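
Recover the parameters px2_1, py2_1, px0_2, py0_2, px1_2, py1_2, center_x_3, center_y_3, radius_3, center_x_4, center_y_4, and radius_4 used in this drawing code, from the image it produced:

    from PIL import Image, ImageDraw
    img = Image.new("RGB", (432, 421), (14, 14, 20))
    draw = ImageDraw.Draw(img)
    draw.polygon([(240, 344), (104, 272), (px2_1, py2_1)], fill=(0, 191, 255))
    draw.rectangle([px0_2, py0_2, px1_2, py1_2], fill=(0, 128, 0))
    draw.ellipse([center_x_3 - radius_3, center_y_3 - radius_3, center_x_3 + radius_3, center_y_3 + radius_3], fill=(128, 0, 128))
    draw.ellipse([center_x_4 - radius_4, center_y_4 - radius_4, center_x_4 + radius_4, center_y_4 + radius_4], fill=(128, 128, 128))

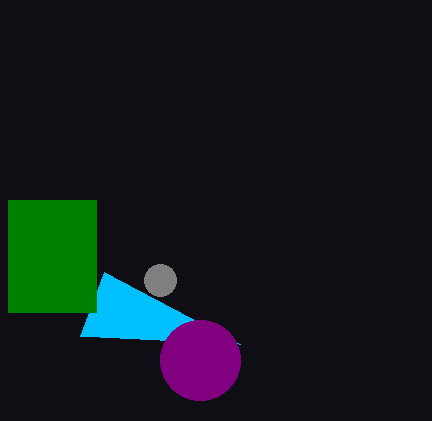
px2_1 = 80, py2_1 = 336, px0_2 = 8, py0_2 = 200, px1_2 = 96, py1_2 = 312, center_x_3 = 200, center_y_3 = 360, radius_3 = 40, center_x_4 = 160, center_y_4 = 280, radius_4 = 16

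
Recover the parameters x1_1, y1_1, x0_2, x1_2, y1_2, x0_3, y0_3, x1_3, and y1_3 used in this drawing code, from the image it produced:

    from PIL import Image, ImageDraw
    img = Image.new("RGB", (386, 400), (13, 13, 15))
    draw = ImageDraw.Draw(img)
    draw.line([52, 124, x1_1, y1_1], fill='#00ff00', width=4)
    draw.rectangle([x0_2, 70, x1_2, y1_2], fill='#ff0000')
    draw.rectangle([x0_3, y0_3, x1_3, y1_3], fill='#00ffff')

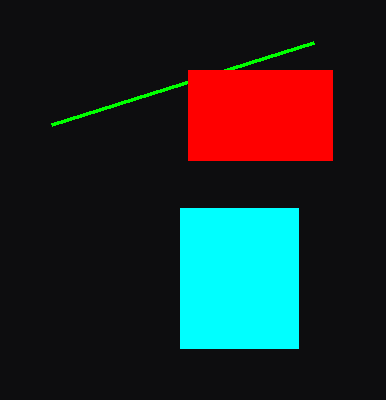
x1_1 = 314, y1_1 = 42, x0_2 = 188, x1_2 = 332, y1_2 = 160, x0_3 = 180, y0_3 = 208, x1_3 = 298, y1_3 = 348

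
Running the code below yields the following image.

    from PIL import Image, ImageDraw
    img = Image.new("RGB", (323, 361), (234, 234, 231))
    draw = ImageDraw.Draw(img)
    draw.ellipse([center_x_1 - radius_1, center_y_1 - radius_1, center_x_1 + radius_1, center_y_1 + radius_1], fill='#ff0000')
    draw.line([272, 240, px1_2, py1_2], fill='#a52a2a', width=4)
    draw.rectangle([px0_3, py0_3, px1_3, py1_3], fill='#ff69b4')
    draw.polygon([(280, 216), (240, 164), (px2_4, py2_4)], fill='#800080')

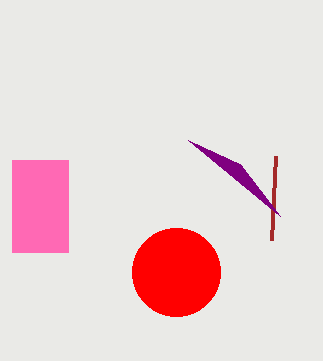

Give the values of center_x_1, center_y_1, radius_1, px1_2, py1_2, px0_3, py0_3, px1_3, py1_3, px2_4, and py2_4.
center_x_1 = 176
center_y_1 = 272
radius_1 = 44
px1_2 = 276
py1_2 = 156
px0_3 = 12
py0_3 = 160
px1_3 = 68
py1_3 = 252
px2_4 = 188
py2_4 = 140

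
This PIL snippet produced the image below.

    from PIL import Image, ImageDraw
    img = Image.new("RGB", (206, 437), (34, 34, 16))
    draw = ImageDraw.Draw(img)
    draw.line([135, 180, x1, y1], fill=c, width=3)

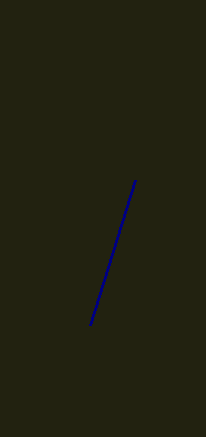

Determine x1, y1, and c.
x1 = 90; y1 = 325; c = 'navy'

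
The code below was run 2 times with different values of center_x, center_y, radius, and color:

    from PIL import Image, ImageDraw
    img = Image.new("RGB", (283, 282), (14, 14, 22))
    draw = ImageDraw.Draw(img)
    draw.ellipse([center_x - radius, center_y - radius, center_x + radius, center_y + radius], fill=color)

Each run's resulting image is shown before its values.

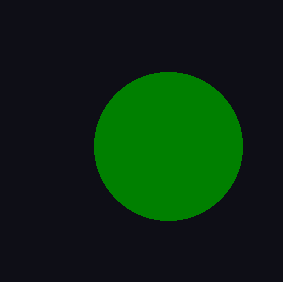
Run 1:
center_x = 168, center_y = 146, radius = 74, color = 'green'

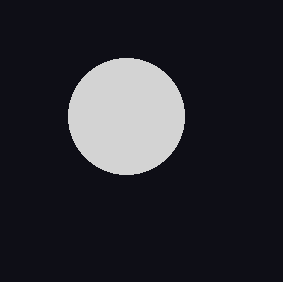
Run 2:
center_x = 126; center_y = 116; radius = 58; color = 'lightgray'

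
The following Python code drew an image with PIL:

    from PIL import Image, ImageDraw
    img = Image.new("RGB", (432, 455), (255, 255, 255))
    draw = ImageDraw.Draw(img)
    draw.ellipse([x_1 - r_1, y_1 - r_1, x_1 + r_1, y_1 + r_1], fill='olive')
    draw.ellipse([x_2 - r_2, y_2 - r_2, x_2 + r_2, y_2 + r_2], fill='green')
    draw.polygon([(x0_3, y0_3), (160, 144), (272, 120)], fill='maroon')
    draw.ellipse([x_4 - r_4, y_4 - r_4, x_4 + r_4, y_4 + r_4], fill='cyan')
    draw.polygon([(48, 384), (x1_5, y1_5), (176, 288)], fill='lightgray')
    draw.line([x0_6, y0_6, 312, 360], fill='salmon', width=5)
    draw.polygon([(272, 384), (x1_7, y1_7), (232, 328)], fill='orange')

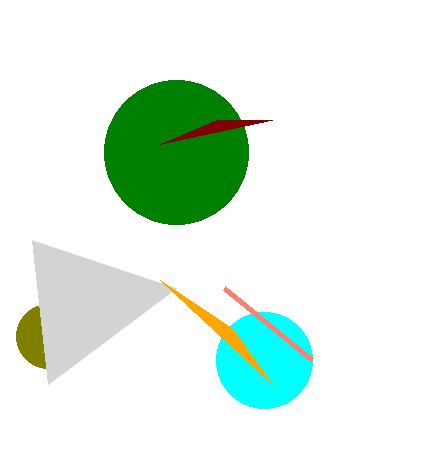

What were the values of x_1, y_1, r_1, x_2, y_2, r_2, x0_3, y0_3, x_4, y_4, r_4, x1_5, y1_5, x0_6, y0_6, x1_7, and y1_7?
x_1 = 48, y_1 = 336, r_1 = 32, x_2 = 176, y_2 = 152, r_2 = 72, x0_3 = 216, y0_3 = 120, x_4 = 264, y_4 = 360, r_4 = 48, x1_5 = 32, y1_5 = 240, x0_6 = 224, y0_6 = 288, x1_7 = 160, y1_7 = 280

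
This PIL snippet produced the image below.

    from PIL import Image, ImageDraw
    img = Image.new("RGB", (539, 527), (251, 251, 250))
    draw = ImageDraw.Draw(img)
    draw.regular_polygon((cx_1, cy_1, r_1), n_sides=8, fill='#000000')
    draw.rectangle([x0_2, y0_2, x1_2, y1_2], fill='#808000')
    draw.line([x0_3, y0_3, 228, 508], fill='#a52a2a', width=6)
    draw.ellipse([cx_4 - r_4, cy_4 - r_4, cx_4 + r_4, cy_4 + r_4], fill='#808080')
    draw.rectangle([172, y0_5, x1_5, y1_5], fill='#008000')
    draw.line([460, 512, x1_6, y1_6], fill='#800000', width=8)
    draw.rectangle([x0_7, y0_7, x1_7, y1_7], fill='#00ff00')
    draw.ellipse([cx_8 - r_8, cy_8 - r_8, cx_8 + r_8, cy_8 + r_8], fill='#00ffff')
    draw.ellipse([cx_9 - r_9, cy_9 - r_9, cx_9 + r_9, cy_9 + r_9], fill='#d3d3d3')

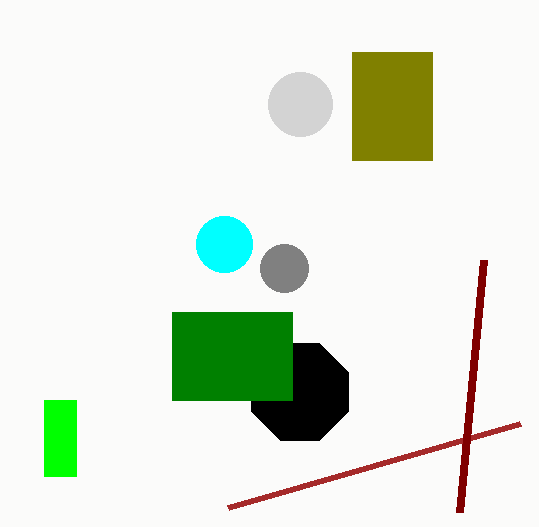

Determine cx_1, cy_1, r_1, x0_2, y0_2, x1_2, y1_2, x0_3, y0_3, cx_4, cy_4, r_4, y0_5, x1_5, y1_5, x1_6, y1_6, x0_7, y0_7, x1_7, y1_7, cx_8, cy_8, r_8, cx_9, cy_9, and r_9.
cx_1 = 300, cy_1 = 392, r_1 = 52, x0_2 = 352, y0_2 = 52, x1_2 = 432, y1_2 = 160, x0_3 = 520, y0_3 = 424, cx_4 = 284, cy_4 = 268, r_4 = 24, y0_5 = 312, x1_5 = 292, y1_5 = 400, x1_6 = 484, y1_6 = 260, x0_7 = 44, y0_7 = 400, x1_7 = 76, y1_7 = 476, cx_8 = 224, cy_8 = 244, r_8 = 28, cx_9 = 300, cy_9 = 104, r_9 = 32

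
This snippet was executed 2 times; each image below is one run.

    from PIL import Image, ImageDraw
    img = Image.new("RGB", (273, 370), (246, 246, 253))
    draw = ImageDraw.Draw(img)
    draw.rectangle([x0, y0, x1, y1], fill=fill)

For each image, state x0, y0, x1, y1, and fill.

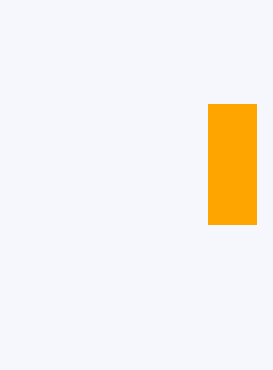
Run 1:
x0 = 208, y0 = 104, x1 = 256, y1 = 224, fill = 'orange'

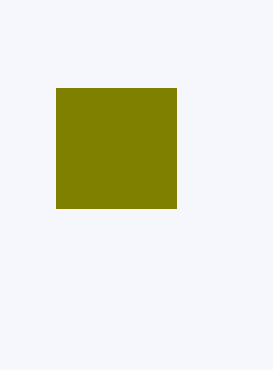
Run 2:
x0 = 56; y0 = 88; x1 = 176; y1 = 208; fill = 'olive'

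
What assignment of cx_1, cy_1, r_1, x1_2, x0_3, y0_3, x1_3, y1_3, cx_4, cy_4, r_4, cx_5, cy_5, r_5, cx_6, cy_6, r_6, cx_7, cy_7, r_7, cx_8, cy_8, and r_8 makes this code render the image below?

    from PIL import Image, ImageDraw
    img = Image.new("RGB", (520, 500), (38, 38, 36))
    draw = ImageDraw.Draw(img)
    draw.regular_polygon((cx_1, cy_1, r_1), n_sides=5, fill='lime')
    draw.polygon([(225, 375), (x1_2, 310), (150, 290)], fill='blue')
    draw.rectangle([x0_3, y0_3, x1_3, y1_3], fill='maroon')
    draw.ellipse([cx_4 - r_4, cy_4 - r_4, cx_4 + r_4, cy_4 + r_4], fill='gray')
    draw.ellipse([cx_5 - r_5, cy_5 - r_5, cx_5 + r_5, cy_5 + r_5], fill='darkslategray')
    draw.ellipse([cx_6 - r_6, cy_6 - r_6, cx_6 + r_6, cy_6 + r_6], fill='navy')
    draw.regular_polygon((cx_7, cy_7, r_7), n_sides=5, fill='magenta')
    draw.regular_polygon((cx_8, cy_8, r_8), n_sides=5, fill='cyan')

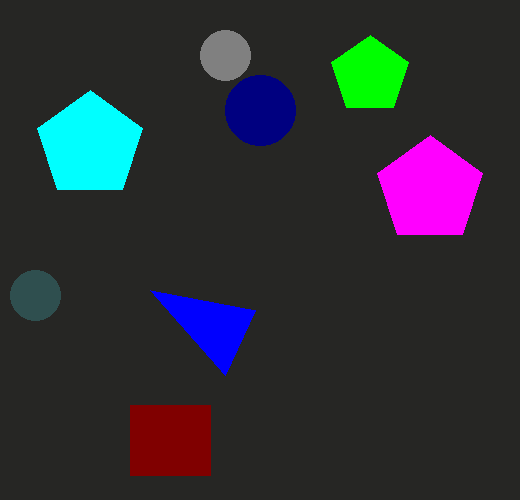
cx_1 = 370; cy_1 = 75; r_1 = 40; x1_2 = 255; x0_3 = 130; y0_3 = 405; x1_3 = 210; y1_3 = 475; cx_4 = 225; cy_4 = 55; r_4 = 25; cx_5 = 35; cy_5 = 295; r_5 = 25; cx_6 = 260; cy_6 = 110; r_6 = 35; cx_7 = 430; cy_7 = 190; r_7 = 55; cx_8 = 90; cy_8 = 145; r_8 = 55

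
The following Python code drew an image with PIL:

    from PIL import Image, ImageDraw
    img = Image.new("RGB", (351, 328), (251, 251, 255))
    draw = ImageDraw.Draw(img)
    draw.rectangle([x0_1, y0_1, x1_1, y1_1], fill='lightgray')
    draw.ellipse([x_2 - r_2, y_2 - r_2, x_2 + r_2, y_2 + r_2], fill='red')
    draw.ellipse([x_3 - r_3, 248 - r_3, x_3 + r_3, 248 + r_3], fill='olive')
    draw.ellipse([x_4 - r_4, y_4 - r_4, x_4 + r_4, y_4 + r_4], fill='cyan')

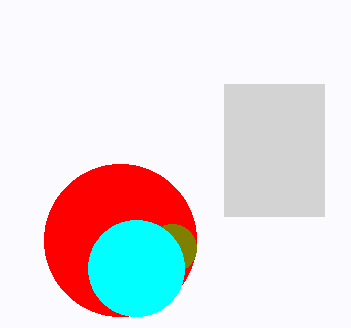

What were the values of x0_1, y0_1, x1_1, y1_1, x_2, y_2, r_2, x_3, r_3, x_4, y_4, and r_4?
x0_1 = 224; y0_1 = 84; x1_1 = 324; y1_1 = 216; x_2 = 120; y_2 = 240; r_2 = 76; x_3 = 172; r_3 = 24; x_4 = 136; y_4 = 268; r_4 = 48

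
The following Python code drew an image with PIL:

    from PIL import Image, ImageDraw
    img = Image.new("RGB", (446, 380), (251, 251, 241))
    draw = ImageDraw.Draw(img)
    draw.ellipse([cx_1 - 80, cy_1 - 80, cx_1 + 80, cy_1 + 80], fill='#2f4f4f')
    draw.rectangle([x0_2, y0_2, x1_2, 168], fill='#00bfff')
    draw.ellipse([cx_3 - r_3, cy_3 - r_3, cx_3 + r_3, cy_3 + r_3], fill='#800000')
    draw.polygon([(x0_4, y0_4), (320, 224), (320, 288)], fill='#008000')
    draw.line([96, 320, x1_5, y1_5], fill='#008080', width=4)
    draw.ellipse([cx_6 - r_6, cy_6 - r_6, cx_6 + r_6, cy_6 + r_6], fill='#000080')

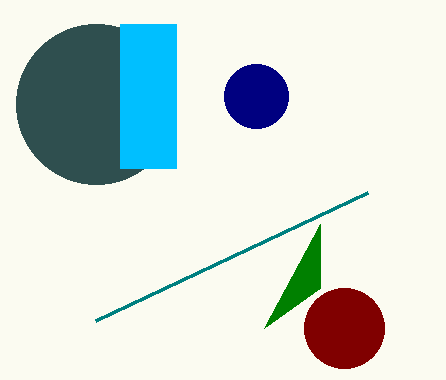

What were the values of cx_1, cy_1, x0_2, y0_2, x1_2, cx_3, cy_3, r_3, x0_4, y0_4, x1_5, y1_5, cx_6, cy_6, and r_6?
cx_1 = 96
cy_1 = 104
x0_2 = 120
y0_2 = 24
x1_2 = 176
cx_3 = 344
cy_3 = 328
r_3 = 40
x0_4 = 264
y0_4 = 328
x1_5 = 368
y1_5 = 192
cx_6 = 256
cy_6 = 96
r_6 = 32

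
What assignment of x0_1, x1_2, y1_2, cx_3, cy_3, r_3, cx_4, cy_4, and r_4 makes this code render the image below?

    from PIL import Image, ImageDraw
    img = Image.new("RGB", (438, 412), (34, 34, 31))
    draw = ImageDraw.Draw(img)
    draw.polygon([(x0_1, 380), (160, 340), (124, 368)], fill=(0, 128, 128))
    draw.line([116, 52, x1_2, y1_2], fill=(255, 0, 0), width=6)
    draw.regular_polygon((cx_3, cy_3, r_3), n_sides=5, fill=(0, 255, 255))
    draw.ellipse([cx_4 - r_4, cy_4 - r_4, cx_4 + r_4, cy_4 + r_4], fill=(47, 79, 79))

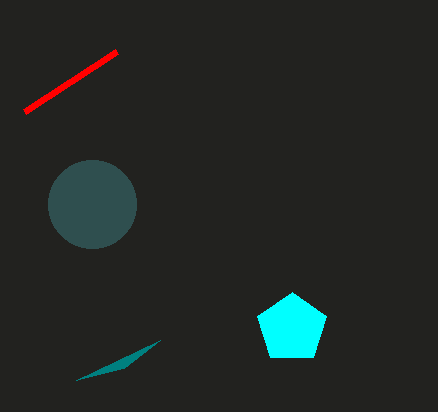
x0_1 = 76, x1_2 = 24, y1_2 = 112, cx_3 = 292, cy_3 = 328, r_3 = 36, cx_4 = 92, cy_4 = 204, r_4 = 44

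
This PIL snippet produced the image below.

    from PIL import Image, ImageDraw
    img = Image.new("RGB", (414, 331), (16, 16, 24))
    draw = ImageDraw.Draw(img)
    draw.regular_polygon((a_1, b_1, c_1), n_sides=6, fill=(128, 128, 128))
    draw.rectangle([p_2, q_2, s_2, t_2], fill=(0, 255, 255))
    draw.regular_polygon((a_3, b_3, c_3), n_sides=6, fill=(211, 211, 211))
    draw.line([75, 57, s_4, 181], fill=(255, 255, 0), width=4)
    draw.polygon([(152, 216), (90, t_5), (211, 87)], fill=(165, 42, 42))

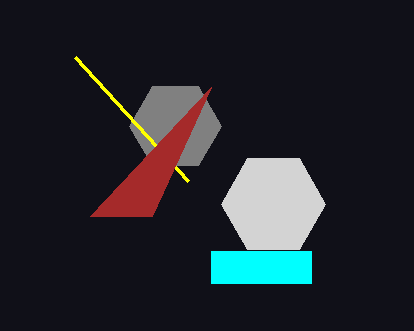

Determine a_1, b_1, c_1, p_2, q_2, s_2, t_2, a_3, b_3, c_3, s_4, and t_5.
a_1 = 175, b_1 = 126, c_1 = 46, p_2 = 211, q_2 = 251, s_2 = 311, t_2 = 283, a_3 = 273, b_3 = 204, c_3 = 52, s_4 = 188, t_5 = 216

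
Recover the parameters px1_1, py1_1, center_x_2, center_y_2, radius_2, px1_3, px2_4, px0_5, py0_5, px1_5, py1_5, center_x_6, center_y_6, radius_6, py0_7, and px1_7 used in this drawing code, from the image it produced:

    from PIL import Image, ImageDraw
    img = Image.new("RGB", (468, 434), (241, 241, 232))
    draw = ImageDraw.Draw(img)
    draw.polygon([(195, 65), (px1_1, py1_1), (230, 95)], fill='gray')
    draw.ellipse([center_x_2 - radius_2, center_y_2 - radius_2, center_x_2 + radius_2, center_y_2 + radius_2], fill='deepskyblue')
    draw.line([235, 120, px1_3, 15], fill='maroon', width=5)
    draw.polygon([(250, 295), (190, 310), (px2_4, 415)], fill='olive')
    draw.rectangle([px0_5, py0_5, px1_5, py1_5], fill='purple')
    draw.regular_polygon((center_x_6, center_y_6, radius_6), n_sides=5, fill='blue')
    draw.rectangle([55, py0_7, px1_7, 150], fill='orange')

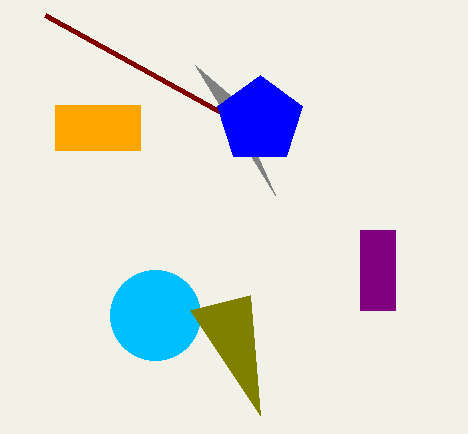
px1_1 = 275, py1_1 = 195, center_x_2 = 155, center_y_2 = 315, radius_2 = 45, px1_3 = 45, px2_4 = 260, px0_5 = 360, py0_5 = 230, px1_5 = 395, py1_5 = 310, center_x_6 = 260, center_y_6 = 120, radius_6 = 45, py0_7 = 105, px1_7 = 140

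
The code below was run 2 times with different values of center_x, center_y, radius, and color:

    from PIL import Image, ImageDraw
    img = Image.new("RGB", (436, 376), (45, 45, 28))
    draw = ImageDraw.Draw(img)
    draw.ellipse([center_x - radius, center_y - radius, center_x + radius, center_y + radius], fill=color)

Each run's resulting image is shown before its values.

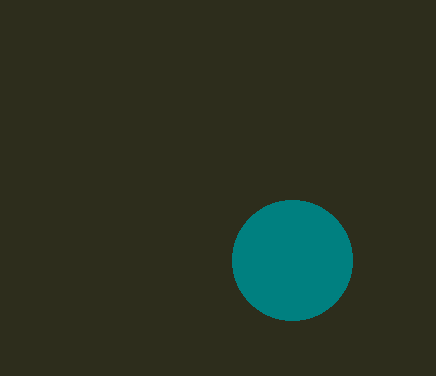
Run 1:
center_x = 292, center_y = 260, radius = 60, color = 'teal'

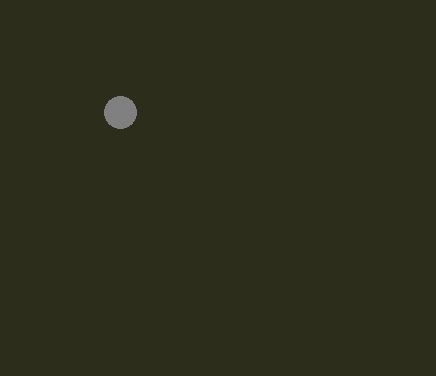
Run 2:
center_x = 120, center_y = 112, radius = 16, color = 'gray'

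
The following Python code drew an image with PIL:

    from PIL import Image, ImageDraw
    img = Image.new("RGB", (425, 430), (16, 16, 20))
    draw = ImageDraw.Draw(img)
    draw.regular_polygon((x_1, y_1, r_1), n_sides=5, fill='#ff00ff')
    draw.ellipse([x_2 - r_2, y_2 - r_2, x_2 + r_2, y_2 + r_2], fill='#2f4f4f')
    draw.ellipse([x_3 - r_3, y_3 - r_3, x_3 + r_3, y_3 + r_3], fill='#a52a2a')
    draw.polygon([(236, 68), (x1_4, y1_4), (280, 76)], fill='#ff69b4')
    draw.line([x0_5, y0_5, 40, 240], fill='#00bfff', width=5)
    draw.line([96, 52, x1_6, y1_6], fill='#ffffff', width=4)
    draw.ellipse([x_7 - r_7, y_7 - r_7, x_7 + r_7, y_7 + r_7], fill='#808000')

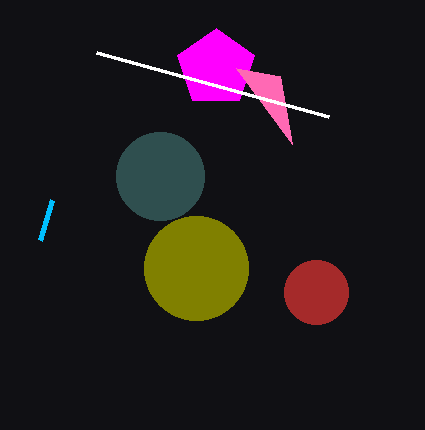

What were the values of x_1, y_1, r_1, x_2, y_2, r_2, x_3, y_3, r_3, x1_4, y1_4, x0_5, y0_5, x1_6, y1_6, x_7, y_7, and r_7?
x_1 = 216
y_1 = 68
r_1 = 40
x_2 = 160
y_2 = 176
r_2 = 44
x_3 = 316
y_3 = 292
r_3 = 32
x1_4 = 292
y1_4 = 144
x0_5 = 52
y0_5 = 200
x1_6 = 328
y1_6 = 116
x_7 = 196
y_7 = 268
r_7 = 52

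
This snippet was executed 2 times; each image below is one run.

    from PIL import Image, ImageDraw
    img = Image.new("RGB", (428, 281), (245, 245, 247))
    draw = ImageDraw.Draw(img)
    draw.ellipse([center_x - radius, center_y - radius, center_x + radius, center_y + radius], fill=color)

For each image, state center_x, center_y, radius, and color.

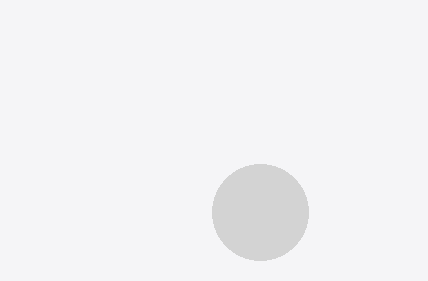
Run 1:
center_x = 260; center_y = 212; radius = 48; color = 'lightgray'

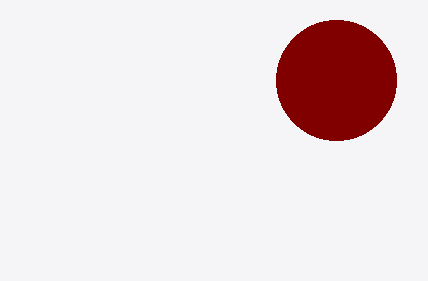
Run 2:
center_x = 336; center_y = 80; radius = 60; color = 'maroon'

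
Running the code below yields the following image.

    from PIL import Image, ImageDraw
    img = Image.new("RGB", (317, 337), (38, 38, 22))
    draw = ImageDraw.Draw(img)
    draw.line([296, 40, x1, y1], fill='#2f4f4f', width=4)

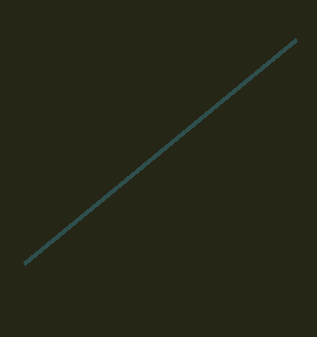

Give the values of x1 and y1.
x1 = 24, y1 = 264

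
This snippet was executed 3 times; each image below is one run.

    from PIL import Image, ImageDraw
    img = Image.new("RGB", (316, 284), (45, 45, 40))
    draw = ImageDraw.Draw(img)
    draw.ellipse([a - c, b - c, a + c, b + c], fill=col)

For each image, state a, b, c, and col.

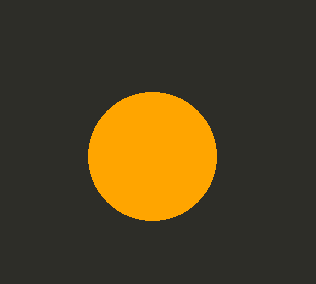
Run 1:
a = 152; b = 156; c = 64; col = 'orange'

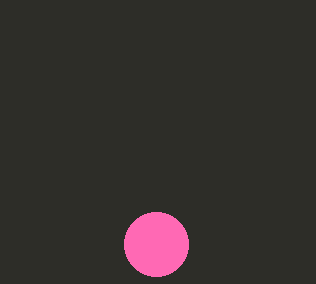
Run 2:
a = 156, b = 244, c = 32, col = 'hotpink'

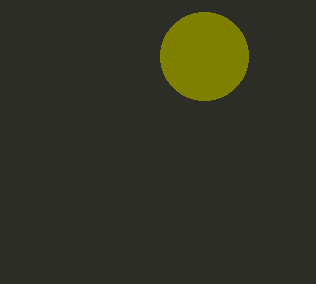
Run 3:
a = 204
b = 56
c = 44
col = 'olive'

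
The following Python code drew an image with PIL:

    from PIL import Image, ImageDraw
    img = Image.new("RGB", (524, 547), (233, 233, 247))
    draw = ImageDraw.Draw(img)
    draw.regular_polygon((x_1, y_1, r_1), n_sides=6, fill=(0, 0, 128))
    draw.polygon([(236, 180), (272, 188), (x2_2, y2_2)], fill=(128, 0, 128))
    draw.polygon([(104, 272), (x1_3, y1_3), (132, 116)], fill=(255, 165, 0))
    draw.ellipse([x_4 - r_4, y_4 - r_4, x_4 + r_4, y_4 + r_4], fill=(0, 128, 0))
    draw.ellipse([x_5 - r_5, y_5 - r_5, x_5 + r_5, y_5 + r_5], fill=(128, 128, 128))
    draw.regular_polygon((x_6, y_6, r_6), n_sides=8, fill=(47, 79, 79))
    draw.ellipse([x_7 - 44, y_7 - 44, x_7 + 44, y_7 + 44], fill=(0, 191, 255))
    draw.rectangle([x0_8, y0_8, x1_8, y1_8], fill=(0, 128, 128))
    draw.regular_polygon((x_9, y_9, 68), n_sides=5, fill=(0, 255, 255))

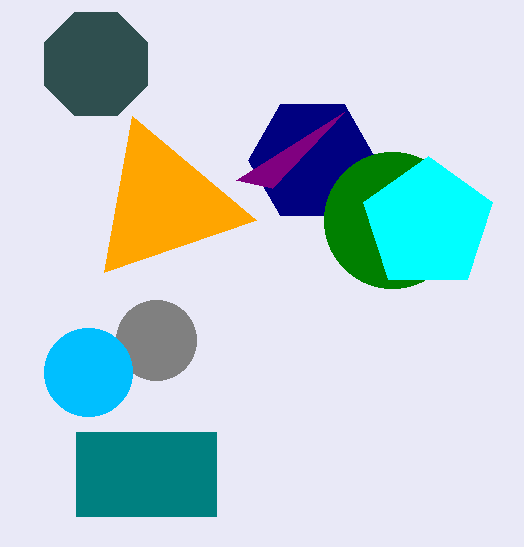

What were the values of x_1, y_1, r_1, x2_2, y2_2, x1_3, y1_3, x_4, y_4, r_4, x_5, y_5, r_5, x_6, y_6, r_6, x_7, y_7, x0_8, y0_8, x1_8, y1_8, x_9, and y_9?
x_1 = 312; y_1 = 160; r_1 = 64; x2_2 = 344; y2_2 = 112; x1_3 = 256; y1_3 = 220; x_4 = 392; y_4 = 220; r_4 = 68; x_5 = 156; y_5 = 340; r_5 = 40; x_6 = 96; y_6 = 64; r_6 = 56; x_7 = 88; y_7 = 372; x0_8 = 76; y0_8 = 432; x1_8 = 216; y1_8 = 516; x_9 = 428; y_9 = 224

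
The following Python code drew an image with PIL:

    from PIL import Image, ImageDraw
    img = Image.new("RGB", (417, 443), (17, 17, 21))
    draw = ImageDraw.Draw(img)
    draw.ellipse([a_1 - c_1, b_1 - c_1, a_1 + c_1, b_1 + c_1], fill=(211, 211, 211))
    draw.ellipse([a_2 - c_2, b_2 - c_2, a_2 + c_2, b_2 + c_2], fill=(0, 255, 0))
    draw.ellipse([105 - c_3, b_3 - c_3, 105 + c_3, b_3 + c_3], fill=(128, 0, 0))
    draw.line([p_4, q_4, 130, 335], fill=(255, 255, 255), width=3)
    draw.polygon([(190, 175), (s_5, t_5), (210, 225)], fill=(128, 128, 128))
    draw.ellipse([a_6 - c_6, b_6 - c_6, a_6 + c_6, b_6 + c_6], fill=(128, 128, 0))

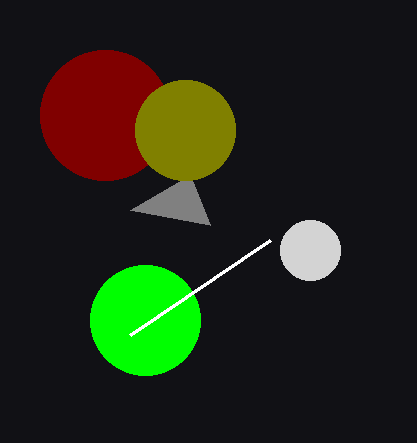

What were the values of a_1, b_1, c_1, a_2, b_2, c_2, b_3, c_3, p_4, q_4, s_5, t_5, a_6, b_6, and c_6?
a_1 = 310, b_1 = 250, c_1 = 30, a_2 = 145, b_2 = 320, c_2 = 55, b_3 = 115, c_3 = 65, p_4 = 270, q_4 = 240, s_5 = 130, t_5 = 210, a_6 = 185, b_6 = 130, c_6 = 50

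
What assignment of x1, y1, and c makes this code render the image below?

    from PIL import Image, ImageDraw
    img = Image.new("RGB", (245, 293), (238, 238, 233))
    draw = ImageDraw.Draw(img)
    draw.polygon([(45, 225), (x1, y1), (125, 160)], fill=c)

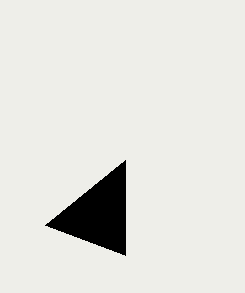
x1 = 125
y1 = 255
c = 'black'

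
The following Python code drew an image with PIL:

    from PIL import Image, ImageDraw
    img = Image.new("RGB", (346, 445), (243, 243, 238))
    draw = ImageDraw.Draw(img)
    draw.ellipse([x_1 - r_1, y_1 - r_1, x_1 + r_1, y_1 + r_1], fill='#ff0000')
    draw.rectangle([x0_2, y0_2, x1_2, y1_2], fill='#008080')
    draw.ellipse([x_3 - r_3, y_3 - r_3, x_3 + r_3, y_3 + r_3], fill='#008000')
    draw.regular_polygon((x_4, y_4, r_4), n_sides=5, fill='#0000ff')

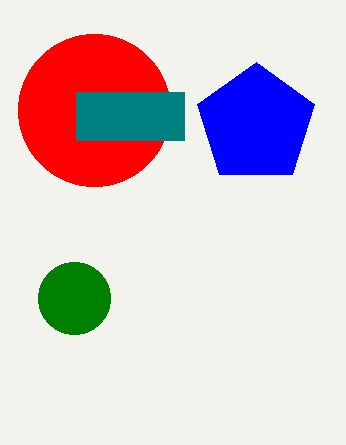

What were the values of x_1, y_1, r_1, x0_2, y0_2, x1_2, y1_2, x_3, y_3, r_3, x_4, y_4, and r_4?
x_1 = 94, y_1 = 110, r_1 = 76, x0_2 = 76, y0_2 = 92, x1_2 = 184, y1_2 = 140, x_3 = 74, y_3 = 298, r_3 = 36, x_4 = 256, y_4 = 124, r_4 = 62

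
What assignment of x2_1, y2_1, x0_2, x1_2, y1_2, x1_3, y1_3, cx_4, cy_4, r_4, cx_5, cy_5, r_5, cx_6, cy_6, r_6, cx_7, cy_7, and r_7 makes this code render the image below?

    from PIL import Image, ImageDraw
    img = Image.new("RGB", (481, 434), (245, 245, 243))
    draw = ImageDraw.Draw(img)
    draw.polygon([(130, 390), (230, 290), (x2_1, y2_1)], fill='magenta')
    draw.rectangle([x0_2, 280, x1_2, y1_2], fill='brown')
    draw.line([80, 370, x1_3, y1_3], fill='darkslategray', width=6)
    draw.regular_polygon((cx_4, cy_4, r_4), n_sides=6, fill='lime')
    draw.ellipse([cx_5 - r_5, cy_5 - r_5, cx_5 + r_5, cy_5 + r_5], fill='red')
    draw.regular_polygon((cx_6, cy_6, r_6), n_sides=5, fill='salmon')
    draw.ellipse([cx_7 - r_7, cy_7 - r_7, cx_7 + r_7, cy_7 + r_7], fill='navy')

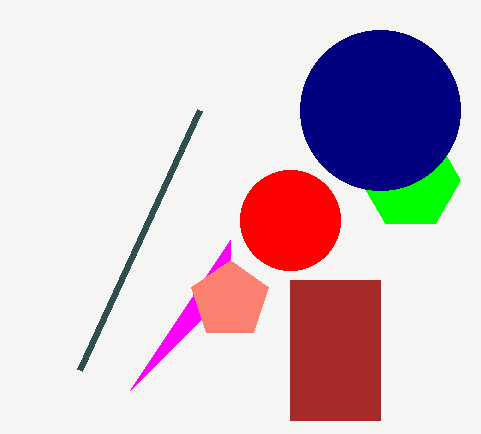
x2_1 = 230, y2_1 = 240, x0_2 = 290, x1_2 = 380, y1_2 = 420, x1_3 = 200, y1_3 = 110, cx_4 = 410, cy_4 = 180, r_4 = 50, cx_5 = 290, cy_5 = 220, r_5 = 50, cx_6 = 230, cy_6 = 300, r_6 = 40, cx_7 = 380, cy_7 = 110, r_7 = 80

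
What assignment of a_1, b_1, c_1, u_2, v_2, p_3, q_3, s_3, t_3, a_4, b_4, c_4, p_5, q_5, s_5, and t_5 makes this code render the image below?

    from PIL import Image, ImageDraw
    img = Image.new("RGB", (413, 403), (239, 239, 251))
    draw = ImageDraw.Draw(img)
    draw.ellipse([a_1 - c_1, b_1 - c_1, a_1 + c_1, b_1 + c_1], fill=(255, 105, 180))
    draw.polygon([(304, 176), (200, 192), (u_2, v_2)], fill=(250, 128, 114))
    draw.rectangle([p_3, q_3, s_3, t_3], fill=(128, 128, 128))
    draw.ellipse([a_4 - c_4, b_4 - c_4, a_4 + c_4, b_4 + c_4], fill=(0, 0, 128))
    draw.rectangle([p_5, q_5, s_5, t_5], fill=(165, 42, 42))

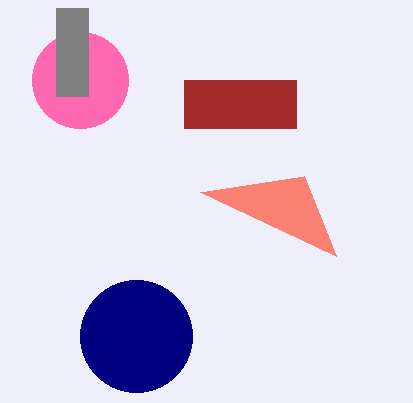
a_1 = 80
b_1 = 80
c_1 = 48
u_2 = 336
v_2 = 256
p_3 = 56
q_3 = 8
s_3 = 88
t_3 = 96
a_4 = 136
b_4 = 336
c_4 = 56
p_5 = 184
q_5 = 80
s_5 = 296
t_5 = 128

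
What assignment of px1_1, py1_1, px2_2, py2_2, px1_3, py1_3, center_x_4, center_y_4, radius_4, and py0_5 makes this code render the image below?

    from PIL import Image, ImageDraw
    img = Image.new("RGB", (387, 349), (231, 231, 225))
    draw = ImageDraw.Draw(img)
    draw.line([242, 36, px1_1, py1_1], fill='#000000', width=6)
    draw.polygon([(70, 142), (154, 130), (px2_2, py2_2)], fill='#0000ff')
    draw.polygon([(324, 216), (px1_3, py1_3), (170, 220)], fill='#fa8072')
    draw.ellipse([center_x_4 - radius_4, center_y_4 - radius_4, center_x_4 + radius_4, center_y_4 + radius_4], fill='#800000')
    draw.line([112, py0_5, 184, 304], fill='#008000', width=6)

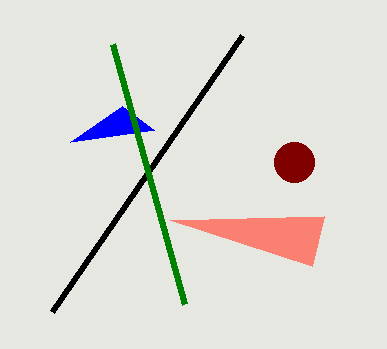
px1_1 = 52, py1_1 = 312, px2_2 = 122, py2_2 = 106, px1_3 = 312, py1_3 = 266, center_x_4 = 294, center_y_4 = 162, radius_4 = 20, py0_5 = 44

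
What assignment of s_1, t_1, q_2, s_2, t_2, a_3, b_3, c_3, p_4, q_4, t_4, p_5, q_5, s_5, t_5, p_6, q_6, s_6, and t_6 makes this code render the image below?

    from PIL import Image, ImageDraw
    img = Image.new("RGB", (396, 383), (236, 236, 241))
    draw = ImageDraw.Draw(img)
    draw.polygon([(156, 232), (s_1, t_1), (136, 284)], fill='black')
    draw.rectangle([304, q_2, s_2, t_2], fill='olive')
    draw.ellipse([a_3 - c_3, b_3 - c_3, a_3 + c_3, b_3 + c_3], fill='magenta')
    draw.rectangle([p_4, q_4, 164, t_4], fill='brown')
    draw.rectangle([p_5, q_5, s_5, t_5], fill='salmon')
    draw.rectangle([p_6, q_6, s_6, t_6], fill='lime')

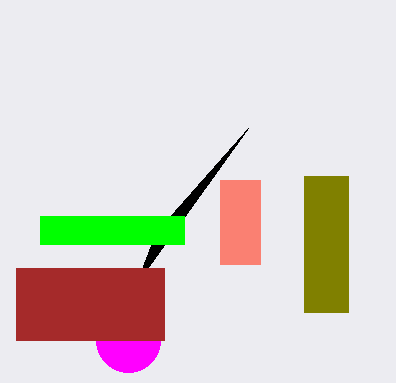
s_1 = 248
t_1 = 128
q_2 = 176
s_2 = 348
t_2 = 312
a_3 = 128
b_3 = 340
c_3 = 32
p_4 = 16
q_4 = 268
t_4 = 340
p_5 = 220
q_5 = 180
s_5 = 260
t_5 = 264
p_6 = 40
q_6 = 216
s_6 = 184
t_6 = 244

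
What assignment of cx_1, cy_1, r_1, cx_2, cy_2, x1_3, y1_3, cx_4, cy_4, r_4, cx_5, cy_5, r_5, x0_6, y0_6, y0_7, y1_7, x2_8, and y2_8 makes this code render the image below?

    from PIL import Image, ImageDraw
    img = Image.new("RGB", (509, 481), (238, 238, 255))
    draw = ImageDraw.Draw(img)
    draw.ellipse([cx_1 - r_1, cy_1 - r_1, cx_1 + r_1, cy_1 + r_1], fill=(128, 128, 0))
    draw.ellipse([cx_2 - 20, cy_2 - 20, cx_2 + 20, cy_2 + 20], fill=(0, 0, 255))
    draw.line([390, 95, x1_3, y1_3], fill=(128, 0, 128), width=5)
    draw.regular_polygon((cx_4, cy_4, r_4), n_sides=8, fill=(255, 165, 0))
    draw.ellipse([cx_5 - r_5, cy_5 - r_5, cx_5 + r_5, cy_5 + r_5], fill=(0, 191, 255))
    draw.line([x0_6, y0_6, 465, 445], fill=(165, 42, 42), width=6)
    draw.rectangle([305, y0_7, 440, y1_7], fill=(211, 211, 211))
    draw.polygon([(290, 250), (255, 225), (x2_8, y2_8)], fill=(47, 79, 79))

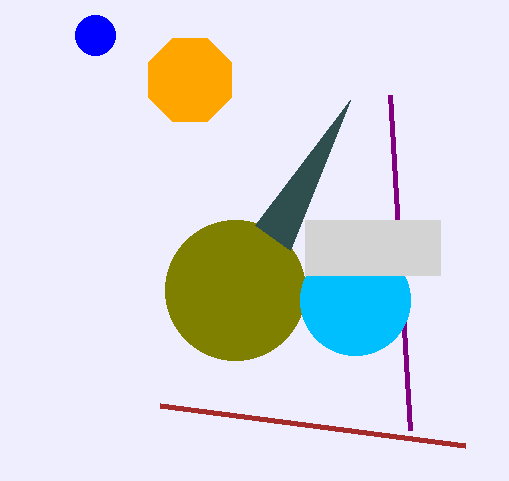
cx_1 = 235, cy_1 = 290, r_1 = 70, cx_2 = 95, cy_2 = 35, x1_3 = 410, y1_3 = 430, cx_4 = 190, cy_4 = 80, r_4 = 45, cx_5 = 355, cy_5 = 300, r_5 = 55, x0_6 = 160, y0_6 = 405, y0_7 = 220, y1_7 = 275, x2_8 = 350, y2_8 = 100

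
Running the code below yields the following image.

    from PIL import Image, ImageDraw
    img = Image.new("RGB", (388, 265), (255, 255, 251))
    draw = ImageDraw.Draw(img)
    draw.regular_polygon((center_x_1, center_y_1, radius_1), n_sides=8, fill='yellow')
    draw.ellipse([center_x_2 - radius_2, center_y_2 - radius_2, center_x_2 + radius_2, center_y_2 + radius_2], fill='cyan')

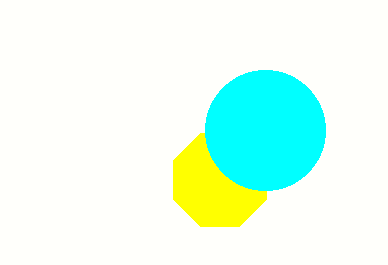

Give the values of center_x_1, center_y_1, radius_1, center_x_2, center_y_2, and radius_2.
center_x_1 = 220; center_y_1 = 180; radius_1 = 50; center_x_2 = 265; center_y_2 = 130; radius_2 = 60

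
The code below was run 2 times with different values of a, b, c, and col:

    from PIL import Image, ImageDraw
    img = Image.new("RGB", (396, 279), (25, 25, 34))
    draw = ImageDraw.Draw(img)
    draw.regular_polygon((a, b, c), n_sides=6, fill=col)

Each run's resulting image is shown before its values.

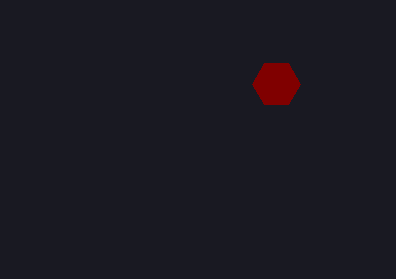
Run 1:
a = 276; b = 84; c = 24; col = 'maroon'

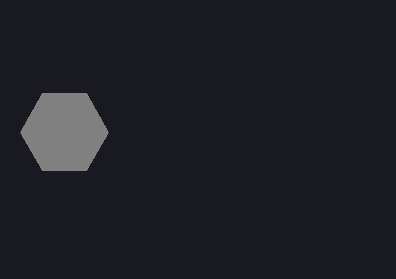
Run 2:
a = 64
b = 132
c = 44
col = 'gray'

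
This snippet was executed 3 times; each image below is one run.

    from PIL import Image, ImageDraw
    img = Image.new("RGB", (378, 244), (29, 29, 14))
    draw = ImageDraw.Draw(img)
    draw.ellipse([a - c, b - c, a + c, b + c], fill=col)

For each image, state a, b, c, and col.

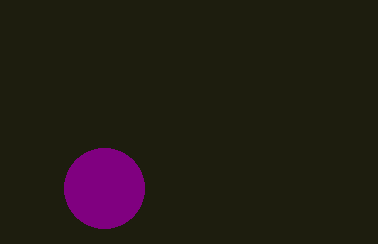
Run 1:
a = 104
b = 188
c = 40
col = 'purple'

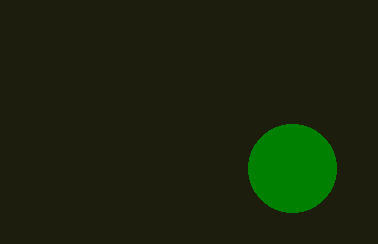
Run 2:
a = 292; b = 168; c = 44; col = 'green'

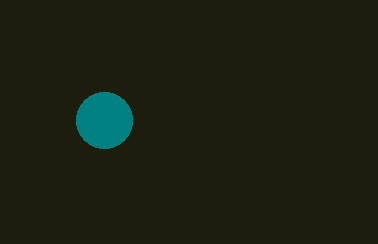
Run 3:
a = 104
b = 120
c = 28
col = 'teal'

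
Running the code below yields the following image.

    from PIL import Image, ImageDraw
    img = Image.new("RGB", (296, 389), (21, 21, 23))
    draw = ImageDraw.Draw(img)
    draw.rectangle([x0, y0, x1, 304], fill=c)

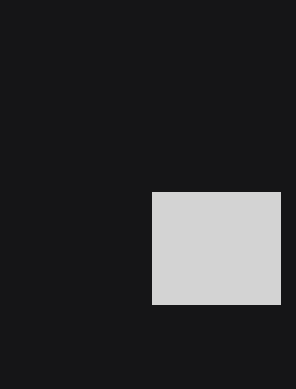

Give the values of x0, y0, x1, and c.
x0 = 152; y0 = 192; x1 = 280; c = 'lightgray'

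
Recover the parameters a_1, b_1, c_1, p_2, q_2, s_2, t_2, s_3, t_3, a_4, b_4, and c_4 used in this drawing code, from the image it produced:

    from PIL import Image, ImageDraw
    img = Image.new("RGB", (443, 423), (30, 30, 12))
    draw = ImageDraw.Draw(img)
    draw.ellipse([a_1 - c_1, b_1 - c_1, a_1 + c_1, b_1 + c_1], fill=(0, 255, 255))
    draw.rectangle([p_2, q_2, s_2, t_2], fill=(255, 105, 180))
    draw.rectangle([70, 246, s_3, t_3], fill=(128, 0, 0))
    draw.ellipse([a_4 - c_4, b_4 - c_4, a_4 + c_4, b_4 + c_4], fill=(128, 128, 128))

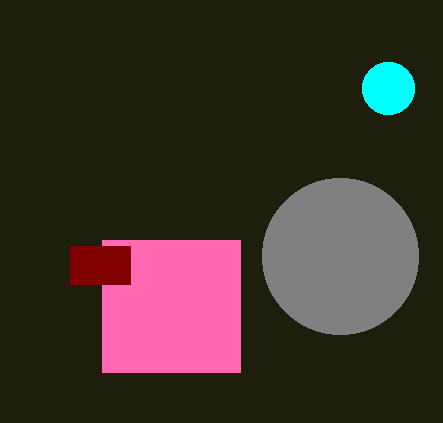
a_1 = 388; b_1 = 88; c_1 = 26; p_2 = 102; q_2 = 240; s_2 = 240; t_2 = 372; s_3 = 130; t_3 = 284; a_4 = 340; b_4 = 256; c_4 = 78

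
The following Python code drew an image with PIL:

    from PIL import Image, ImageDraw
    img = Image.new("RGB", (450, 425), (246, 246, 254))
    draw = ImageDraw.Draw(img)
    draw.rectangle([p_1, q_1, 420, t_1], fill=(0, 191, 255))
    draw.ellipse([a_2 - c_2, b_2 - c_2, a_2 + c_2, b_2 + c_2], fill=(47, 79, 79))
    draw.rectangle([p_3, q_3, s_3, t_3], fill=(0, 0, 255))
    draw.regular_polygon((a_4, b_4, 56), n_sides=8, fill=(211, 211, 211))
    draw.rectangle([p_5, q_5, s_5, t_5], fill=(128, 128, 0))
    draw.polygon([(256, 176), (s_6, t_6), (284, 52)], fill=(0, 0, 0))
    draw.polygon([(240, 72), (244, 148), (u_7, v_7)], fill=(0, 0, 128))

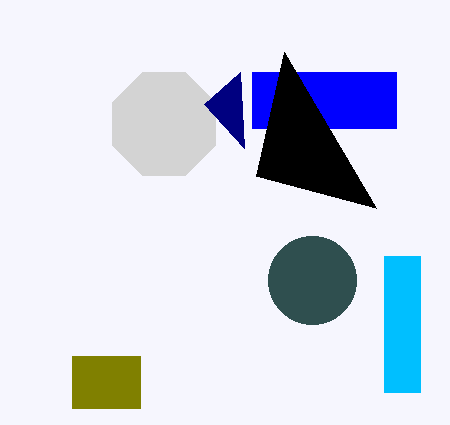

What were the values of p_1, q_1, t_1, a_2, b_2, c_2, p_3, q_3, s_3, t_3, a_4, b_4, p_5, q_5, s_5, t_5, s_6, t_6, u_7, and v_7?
p_1 = 384
q_1 = 256
t_1 = 392
a_2 = 312
b_2 = 280
c_2 = 44
p_3 = 252
q_3 = 72
s_3 = 396
t_3 = 128
a_4 = 164
b_4 = 124
p_5 = 72
q_5 = 356
s_5 = 140
t_5 = 408
s_6 = 376
t_6 = 208
u_7 = 204
v_7 = 104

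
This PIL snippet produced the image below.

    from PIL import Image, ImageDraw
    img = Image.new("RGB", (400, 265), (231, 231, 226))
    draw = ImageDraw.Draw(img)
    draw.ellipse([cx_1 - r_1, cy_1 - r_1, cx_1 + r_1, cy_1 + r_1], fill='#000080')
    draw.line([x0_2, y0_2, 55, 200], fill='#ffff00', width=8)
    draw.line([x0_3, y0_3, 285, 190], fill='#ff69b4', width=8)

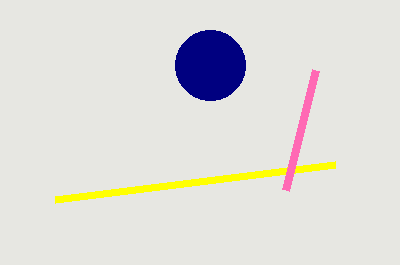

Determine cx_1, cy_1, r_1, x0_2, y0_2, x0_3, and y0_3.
cx_1 = 210; cy_1 = 65; r_1 = 35; x0_2 = 335; y0_2 = 165; x0_3 = 315; y0_3 = 70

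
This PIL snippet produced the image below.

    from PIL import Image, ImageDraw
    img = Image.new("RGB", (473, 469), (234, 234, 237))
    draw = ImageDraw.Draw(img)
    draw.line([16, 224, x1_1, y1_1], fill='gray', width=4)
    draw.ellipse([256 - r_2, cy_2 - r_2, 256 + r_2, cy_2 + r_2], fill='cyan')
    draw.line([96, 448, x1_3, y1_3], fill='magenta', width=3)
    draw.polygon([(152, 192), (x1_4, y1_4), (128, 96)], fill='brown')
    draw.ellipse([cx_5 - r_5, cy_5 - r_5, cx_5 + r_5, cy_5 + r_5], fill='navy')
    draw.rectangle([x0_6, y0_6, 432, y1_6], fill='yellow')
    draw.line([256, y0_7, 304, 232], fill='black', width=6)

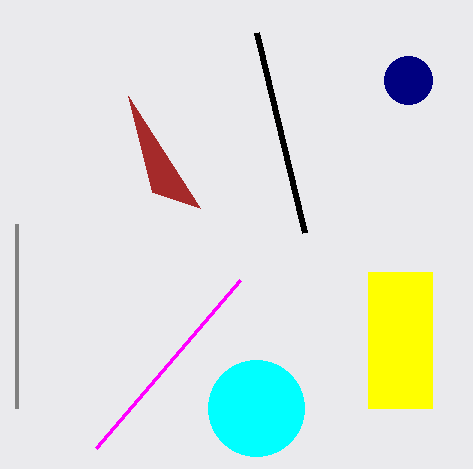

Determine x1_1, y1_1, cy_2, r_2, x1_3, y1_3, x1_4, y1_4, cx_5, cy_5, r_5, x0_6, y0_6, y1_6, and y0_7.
x1_1 = 16; y1_1 = 408; cy_2 = 408; r_2 = 48; x1_3 = 240; y1_3 = 280; x1_4 = 200; y1_4 = 208; cx_5 = 408; cy_5 = 80; r_5 = 24; x0_6 = 368; y0_6 = 272; y1_6 = 408; y0_7 = 32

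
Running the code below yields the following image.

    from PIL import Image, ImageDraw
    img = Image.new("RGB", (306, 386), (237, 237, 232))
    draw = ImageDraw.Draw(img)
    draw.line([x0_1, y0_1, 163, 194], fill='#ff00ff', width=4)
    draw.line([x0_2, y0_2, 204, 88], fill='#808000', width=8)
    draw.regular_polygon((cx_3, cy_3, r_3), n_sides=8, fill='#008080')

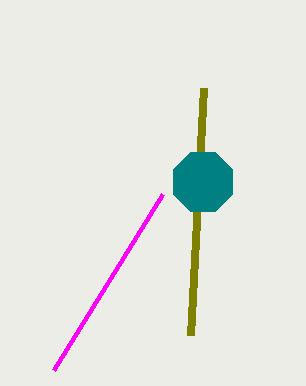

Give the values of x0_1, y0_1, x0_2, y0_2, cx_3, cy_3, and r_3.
x0_1 = 54; y0_1 = 370; x0_2 = 191; y0_2 = 335; cx_3 = 203; cy_3 = 182; r_3 = 32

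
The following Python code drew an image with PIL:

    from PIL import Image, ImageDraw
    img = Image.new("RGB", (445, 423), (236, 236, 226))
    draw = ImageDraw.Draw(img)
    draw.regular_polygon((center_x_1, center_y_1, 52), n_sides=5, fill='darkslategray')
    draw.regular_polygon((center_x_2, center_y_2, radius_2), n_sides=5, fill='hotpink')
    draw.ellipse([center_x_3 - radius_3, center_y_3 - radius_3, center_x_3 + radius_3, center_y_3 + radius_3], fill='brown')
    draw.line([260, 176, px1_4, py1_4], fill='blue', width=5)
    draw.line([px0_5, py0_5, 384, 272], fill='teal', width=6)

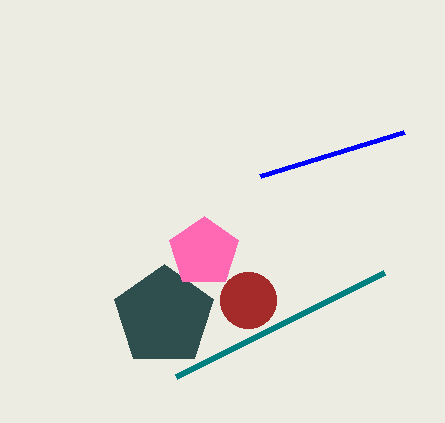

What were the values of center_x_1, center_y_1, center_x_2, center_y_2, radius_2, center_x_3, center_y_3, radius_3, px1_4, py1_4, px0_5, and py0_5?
center_x_1 = 164, center_y_1 = 316, center_x_2 = 204, center_y_2 = 252, radius_2 = 36, center_x_3 = 248, center_y_3 = 300, radius_3 = 28, px1_4 = 404, py1_4 = 132, px0_5 = 176, py0_5 = 376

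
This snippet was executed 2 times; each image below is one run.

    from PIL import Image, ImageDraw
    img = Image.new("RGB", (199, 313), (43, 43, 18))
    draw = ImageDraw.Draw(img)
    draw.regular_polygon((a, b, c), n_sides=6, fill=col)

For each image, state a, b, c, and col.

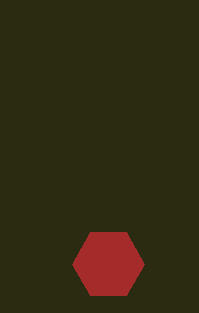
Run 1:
a = 108
b = 264
c = 36
col = 'brown'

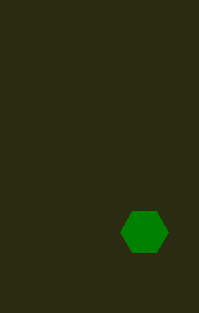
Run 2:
a = 144, b = 232, c = 24, col = 'green'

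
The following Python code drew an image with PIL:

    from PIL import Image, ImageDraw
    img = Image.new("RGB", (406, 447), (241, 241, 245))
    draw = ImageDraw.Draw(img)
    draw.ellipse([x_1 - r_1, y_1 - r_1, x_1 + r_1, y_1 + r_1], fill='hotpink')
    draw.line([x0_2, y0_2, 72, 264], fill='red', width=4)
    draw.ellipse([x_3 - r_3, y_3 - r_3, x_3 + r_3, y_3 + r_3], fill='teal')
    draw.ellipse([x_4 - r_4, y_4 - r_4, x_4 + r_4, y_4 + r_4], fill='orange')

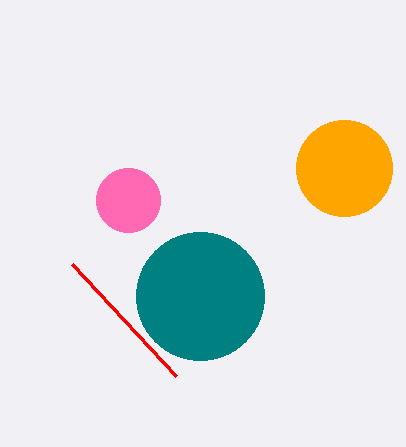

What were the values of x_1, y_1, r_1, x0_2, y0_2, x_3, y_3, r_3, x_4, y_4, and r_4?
x_1 = 128; y_1 = 200; r_1 = 32; x0_2 = 176; y0_2 = 376; x_3 = 200; y_3 = 296; r_3 = 64; x_4 = 344; y_4 = 168; r_4 = 48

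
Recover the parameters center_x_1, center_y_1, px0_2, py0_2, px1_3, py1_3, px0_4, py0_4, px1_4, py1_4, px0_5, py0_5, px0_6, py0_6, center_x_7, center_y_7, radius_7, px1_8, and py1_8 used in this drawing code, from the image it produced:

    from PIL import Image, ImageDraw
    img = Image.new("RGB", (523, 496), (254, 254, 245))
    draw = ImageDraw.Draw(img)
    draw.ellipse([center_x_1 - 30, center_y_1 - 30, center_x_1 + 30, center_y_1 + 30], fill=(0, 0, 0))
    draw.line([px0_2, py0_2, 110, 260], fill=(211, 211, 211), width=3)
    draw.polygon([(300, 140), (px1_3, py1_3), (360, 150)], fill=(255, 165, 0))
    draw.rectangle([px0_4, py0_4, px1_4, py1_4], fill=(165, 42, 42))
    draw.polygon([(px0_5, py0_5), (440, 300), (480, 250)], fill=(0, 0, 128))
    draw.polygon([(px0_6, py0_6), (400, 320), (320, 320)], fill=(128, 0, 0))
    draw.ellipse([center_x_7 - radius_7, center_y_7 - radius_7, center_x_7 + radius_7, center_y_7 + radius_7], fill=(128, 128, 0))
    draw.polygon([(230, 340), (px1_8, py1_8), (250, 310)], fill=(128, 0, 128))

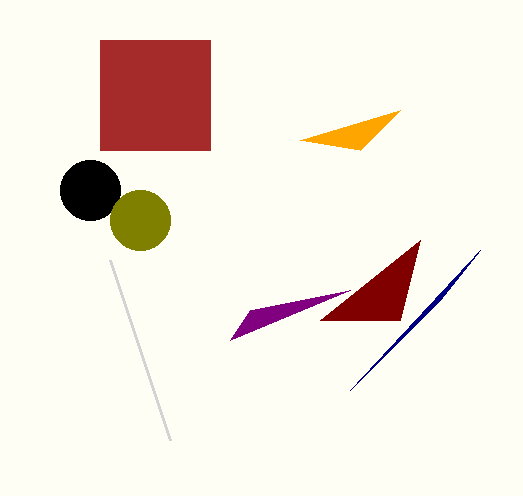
center_x_1 = 90
center_y_1 = 190
px0_2 = 170
py0_2 = 440
px1_3 = 400
py1_3 = 110
px0_4 = 100
py0_4 = 40
px1_4 = 210
py1_4 = 150
px0_5 = 350
py0_5 = 390
px0_6 = 420
py0_6 = 240
center_x_7 = 140
center_y_7 = 220
radius_7 = 30
px1_8 = 350
py1_8 = 290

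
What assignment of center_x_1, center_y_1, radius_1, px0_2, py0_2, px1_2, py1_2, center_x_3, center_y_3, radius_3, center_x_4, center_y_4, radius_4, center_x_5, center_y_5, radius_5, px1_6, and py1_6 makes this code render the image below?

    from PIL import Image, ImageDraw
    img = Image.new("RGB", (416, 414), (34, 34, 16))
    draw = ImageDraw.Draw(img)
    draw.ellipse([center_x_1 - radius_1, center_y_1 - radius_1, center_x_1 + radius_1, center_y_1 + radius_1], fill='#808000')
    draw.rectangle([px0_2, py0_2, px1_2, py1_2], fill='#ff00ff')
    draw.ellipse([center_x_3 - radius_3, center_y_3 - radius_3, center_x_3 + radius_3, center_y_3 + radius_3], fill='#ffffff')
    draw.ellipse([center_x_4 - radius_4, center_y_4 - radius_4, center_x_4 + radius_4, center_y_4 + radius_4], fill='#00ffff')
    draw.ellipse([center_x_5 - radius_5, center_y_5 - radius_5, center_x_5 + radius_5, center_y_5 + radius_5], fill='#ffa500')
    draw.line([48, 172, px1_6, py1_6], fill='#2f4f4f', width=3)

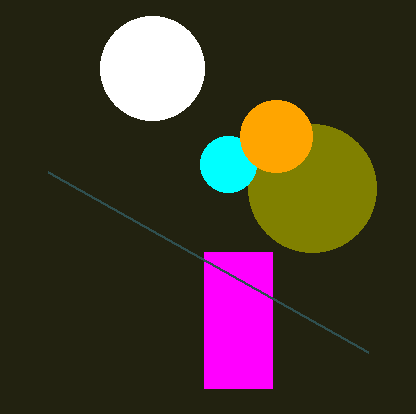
center_x_1 = 312
center_y_1 = 188
radius_1 = 64
px0_2 = 204
py0_2 = 252
px1_2 = 272
py1_2 = 388
center_x_3 = 152
center_y_3 = 68
radius_3 = 52
center_x_4 = 228
center_y_4 = 164
radius_4 = 28
center_x_5 = 276
center_y_5 = 136
radius_5 = 36
px1_6 = 368
py1_6 = 352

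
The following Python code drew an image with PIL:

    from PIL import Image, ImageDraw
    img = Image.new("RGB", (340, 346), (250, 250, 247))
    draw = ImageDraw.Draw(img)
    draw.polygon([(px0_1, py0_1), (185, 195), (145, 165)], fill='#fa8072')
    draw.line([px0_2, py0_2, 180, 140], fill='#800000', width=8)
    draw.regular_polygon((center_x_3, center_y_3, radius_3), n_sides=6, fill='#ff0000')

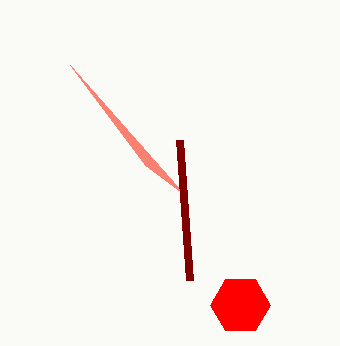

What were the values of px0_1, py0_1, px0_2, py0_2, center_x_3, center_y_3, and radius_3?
px0_1 = 70, py0_1 = 65, px0_2 = 190, py0_2 = 280, center_x_3 = 240, center_y_3 = 305, radius_3 = 30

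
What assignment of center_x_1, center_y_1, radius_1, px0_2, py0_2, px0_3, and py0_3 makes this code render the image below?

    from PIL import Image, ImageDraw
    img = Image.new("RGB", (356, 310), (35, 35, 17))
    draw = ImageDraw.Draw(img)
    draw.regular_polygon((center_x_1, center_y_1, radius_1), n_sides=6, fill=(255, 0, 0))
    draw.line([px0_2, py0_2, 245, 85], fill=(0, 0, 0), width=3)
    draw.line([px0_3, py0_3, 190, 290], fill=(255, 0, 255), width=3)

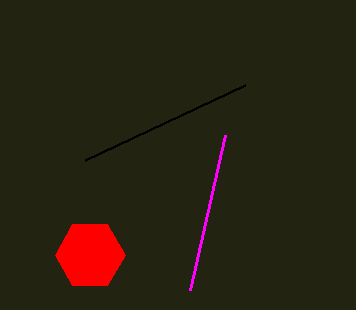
center_x_1 = 90
center_y_1 = 255
radius_1 = 35
px0_2 = 85
py0_2 = 160
px0_3 = 225
py0_3 = 135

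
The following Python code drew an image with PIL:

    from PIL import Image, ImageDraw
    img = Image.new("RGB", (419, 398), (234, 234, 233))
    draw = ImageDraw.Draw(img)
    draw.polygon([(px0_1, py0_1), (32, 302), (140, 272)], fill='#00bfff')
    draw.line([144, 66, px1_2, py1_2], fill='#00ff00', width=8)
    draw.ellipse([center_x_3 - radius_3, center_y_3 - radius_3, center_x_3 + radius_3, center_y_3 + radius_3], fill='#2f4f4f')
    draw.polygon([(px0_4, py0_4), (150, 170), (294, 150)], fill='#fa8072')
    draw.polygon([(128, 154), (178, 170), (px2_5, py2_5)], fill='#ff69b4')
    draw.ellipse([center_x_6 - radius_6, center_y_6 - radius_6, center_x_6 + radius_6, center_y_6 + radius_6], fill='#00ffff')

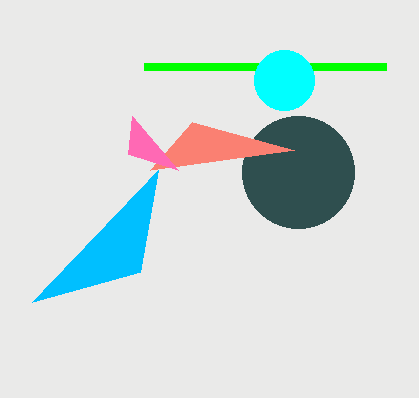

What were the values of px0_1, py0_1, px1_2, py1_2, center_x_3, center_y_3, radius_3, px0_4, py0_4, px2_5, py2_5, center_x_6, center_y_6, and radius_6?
px0_1 = 158
py0_1 = 170
px1_2 = 386
py1_2 = 66
center_x_3 = 298
center_y_3 = 172
radius_3 = 56
px0_4 = 192
py0_4 = 122
px2_5 = 132
py2_5 = 116
center_x_6 = 284
center_y_6 = 80
radius_6 = 30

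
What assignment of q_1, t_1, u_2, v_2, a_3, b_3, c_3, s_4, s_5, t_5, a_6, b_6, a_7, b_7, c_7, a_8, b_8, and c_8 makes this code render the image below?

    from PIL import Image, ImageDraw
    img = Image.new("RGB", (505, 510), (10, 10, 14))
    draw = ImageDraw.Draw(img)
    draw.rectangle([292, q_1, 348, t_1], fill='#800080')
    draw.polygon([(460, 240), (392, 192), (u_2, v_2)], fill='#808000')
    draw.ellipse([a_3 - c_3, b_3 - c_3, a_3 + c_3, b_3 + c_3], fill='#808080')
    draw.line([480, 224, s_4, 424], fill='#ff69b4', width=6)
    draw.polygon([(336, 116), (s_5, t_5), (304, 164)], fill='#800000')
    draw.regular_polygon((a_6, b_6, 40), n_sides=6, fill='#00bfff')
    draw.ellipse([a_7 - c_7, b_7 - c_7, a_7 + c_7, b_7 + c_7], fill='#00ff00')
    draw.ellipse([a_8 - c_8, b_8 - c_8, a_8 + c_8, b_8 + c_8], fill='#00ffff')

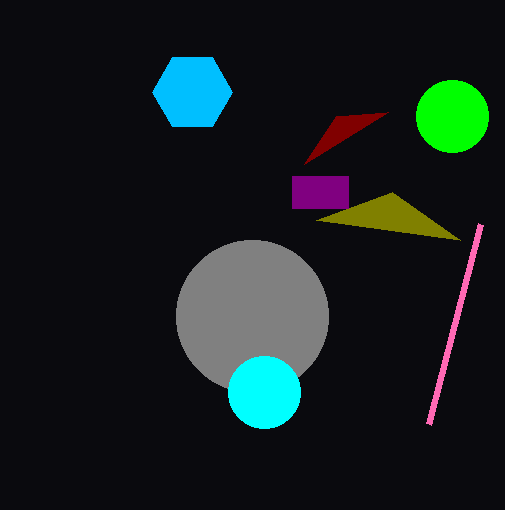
q_1 = 176; t_1 = 208; u_2 = 316; v_2 = 220; a_3 = 252; b_3 = 316; c_3 = 76; s_4 = 428; s_5 = 388; t_5 = 112; a_6 = 192; b_6 = 92; a_7 = 452; b_7 = 116; c_7 = 36; a_8 = 264; b_8 = 392; c_8 = 36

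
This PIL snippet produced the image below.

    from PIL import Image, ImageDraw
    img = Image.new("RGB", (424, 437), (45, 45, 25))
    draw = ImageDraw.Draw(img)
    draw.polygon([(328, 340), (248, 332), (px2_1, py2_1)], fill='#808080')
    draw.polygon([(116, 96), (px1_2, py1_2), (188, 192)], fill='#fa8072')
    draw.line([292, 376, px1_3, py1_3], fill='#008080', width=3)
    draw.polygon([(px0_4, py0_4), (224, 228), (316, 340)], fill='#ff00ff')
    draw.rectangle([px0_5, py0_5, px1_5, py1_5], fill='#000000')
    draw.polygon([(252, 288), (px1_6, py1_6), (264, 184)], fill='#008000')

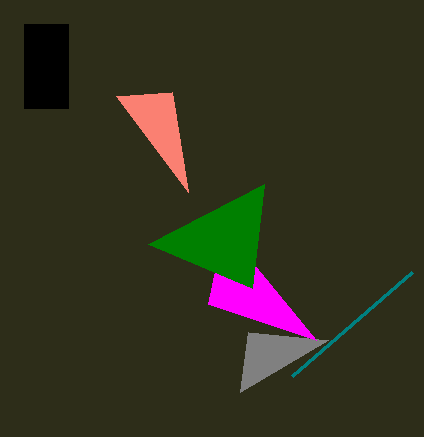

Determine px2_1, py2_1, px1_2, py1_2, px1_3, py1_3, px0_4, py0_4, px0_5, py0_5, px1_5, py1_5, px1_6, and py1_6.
px2_1 = 240
py2_1 = 392
px1_2 = 172
py1_2 = 92
px1_3 = 412
py1_3 = 272
px0_4 = 208
py0_4 = 304
px0_5 = 24
py0_5 = 24
px1_5 = 68
py1_5 = 108
px1_6 = 148
py1_6 = 244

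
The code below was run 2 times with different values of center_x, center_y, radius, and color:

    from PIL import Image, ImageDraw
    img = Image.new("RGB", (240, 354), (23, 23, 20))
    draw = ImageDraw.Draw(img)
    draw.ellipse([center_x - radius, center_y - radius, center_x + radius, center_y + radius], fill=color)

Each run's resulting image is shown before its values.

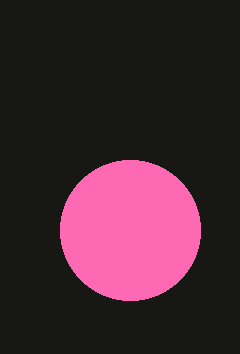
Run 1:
center_x = 130; center_y = 230; radius = 70; color = 'hotpink'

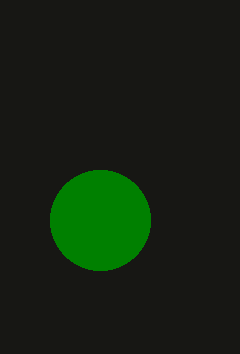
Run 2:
center_x = 100
center_y = 220
radius = 50
color = 'green'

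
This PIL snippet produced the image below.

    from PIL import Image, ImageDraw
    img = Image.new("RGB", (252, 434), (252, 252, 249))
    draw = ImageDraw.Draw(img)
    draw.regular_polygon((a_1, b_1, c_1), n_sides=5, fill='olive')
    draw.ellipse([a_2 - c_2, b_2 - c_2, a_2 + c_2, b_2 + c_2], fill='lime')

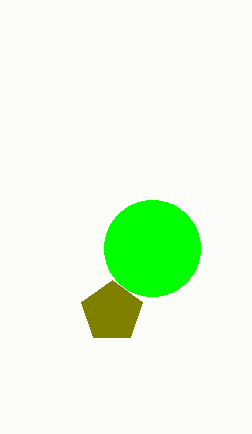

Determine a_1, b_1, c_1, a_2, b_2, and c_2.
a_1 = 112
b_1 = 312
c_1 = 32
a_2 = 152
b_2 = 248
c_2 = 48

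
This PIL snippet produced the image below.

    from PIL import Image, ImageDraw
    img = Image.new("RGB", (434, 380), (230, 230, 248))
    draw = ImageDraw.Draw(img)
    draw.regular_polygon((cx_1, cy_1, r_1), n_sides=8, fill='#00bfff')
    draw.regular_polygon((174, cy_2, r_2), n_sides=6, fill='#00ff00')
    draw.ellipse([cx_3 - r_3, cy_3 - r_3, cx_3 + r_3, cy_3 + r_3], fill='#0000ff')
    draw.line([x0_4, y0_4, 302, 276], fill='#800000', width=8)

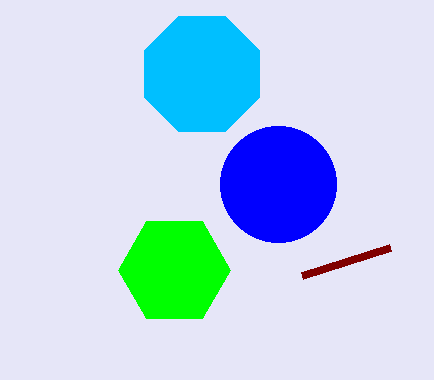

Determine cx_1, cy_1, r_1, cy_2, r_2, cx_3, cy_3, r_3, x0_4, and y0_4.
cx_1 = 202
cy_1 = 74
r_1 = 62
cy_2 = 270
r_2 = 56
cx_3 = 278
cy_3 = 184
r_3 = 58
x0_4 = 390
y0_4 = 248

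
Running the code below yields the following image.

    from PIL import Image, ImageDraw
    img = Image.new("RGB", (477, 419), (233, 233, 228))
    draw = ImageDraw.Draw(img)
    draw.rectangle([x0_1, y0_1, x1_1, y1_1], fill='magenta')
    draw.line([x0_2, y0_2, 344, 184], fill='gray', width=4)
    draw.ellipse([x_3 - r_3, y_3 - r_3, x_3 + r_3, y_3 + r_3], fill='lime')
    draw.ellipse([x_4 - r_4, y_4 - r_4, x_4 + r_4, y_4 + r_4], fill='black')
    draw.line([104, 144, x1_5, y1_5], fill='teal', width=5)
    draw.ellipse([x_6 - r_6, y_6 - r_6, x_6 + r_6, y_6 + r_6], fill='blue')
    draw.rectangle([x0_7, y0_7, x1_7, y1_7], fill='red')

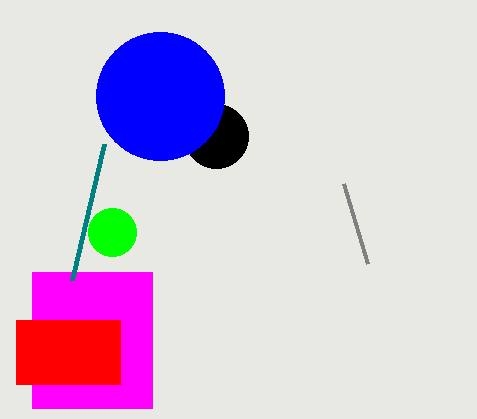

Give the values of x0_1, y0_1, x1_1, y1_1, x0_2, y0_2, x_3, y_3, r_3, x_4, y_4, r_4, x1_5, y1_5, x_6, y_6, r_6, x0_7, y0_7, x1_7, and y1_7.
x0_1 = 32, y0_1 = 272, x1_1 = 152, y1_1 = 408, x0_2 = 368, y0_2 = 264, x_3 = 112, y_3 = 232, r_3 = 24, x_4 = 216, y_4 = 136, r_4 = 32, x1_5 = 72, y1_5 = 280, x_6 = 160, y_6 = 96, r_6 = 64, x0_7 = 16, y0_7 = 320, x1_7 = 120, y1_7 = 384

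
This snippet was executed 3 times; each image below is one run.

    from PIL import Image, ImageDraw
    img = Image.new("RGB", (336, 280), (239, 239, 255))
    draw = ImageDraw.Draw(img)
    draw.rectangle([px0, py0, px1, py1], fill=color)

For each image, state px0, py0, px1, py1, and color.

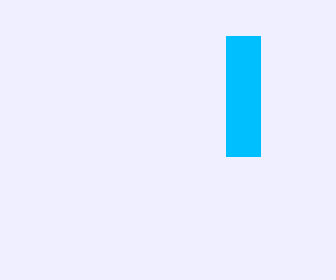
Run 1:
px0 = 226
py0 = 36
px1 = 260
py1 = 156
color = 'deepskyblue'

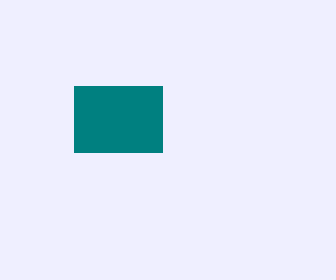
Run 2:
px0 = 74; py0 = 86; px1 = 162; py1 = 152; color = 'teal'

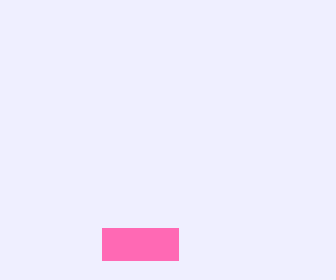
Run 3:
px0 = 102; py0 = 228; px1 = 178; py1 = 260; color = 'hotpink'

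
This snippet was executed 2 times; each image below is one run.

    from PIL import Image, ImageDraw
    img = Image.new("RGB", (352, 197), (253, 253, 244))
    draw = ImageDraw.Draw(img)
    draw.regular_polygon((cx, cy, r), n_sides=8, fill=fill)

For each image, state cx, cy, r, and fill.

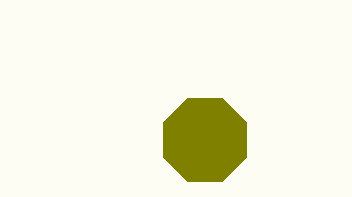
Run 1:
cx = 205, cy = 140, r = 45, fill = 'olive'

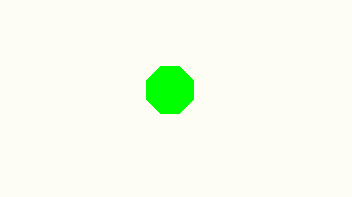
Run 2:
cx = 170, cy = 90, r = 25, fill = 'lime'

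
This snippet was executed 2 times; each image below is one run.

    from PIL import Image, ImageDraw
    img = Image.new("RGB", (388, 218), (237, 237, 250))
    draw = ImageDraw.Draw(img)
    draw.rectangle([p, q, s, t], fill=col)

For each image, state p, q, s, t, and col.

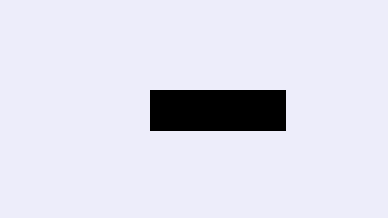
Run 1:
p = 150
q = 90
s = 285
t = 130
col = 'black'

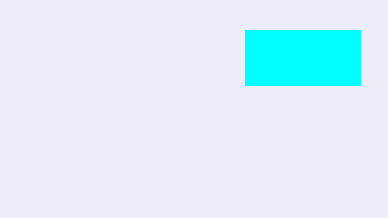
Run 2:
p = 245; q = 30; s = 360; t = 85; col = 'cyan'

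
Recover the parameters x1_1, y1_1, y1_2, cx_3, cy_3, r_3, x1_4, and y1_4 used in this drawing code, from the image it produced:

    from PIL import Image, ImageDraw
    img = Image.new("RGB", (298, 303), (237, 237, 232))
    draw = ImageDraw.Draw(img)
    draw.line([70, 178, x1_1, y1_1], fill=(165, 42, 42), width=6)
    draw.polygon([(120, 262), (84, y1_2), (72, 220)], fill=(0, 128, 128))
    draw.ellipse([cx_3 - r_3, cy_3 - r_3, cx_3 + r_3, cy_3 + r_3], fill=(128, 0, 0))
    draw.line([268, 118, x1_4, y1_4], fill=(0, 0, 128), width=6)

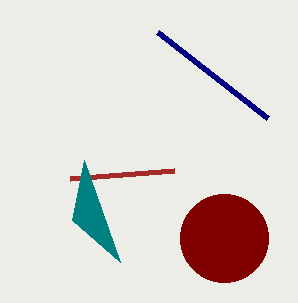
x1_1 = 174, y1_1 = 170, y1_2 = 160, cx_3 = 224, cy_3 = 238, r_3 = 44, x1_4 = 158, y1_4 = 32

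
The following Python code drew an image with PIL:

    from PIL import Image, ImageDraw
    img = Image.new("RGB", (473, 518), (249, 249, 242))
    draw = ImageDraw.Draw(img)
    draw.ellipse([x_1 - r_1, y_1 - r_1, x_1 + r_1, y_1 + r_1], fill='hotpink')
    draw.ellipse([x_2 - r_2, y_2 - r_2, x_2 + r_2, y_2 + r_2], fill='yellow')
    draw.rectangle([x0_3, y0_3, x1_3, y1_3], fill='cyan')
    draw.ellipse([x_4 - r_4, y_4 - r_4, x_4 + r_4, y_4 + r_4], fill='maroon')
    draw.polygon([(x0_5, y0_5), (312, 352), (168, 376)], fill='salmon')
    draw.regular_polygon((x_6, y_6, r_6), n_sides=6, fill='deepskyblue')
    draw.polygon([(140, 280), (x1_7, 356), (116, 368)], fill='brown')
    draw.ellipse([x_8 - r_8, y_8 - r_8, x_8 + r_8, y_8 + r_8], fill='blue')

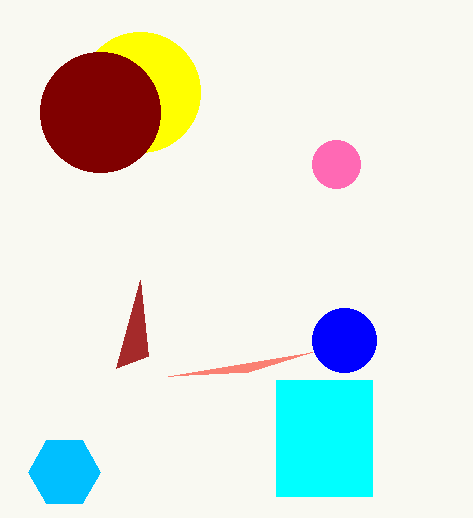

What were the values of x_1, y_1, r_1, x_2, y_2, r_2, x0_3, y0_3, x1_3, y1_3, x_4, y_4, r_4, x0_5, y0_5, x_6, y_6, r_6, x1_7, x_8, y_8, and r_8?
x_1 = 336, y_1 = 164, r_1 = 24, x_2 = 140, y_2 = 92, r_2 = 60, x0_3 = 276, y0_3 = 380, x1_3 = 372, y1_3 = 496, x_4 = 100, y_4 = 112, r_4 = 60, x0_5 = 248, y0_5 = 372, x_6 = 64, y_6 = 472, r_6 = 36, x1_7 = 148, x_8 = 344, y_8 = 340, r_8 = 32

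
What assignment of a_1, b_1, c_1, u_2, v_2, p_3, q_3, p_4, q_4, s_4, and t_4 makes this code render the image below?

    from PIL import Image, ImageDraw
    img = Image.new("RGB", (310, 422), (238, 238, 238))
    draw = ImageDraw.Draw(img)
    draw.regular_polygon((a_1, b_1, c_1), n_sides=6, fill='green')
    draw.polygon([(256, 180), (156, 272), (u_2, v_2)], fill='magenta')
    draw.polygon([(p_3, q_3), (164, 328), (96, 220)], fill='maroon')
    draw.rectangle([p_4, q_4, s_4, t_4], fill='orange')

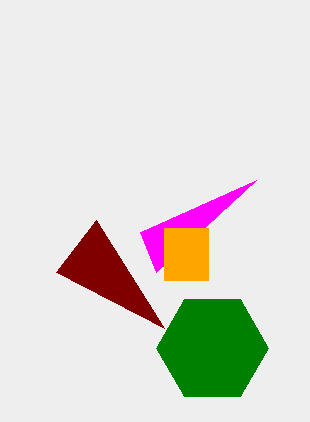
a_1 = 212, b_1 = 348, c_1 = 56, u_2 = 140, v_2 = 232, p_3 = 56, q_3 = 272, p_4 = 164, q_4 = 228, s_4 = 208, t_4 = 280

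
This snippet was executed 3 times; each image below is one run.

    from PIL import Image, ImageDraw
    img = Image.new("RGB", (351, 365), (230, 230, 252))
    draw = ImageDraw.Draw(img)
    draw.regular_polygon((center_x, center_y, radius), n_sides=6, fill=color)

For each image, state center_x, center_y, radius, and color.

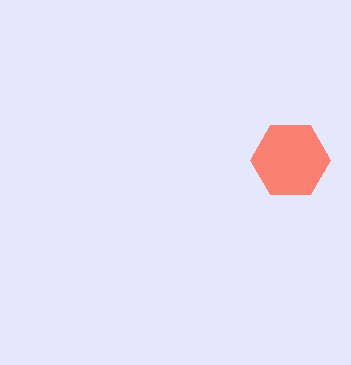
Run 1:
center_x = 290
center_y = 160
radius = 40
color = 'salmon'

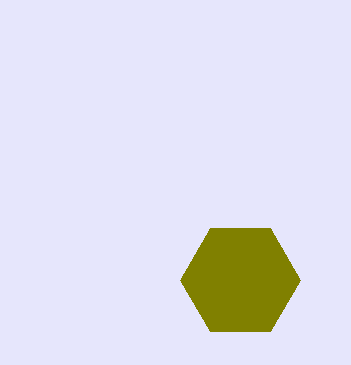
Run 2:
center_x = 240
center_y = 280
radius = 60
color = 'olive'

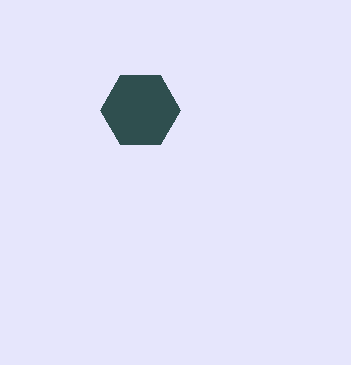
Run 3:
center_x = 140, center_y = 110, radius = 40, color = 'darkslategray'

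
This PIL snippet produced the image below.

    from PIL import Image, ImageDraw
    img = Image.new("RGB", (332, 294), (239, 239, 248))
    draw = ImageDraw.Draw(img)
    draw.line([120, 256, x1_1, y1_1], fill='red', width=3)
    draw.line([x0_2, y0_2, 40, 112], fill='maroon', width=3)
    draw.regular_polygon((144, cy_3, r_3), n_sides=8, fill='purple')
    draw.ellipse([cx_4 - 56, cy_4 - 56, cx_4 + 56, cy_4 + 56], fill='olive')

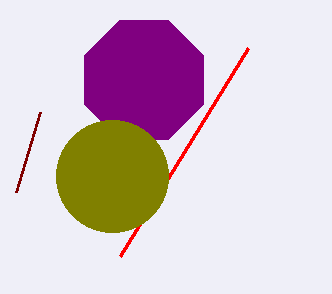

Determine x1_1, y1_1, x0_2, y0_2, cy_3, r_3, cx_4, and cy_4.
x1_1 = 248
y1_1 = 48
x0_2 = 16
y0_2 = 192
cy_3 = 80
r_3 = 64
cx_4 = 112
cy_4 = 176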